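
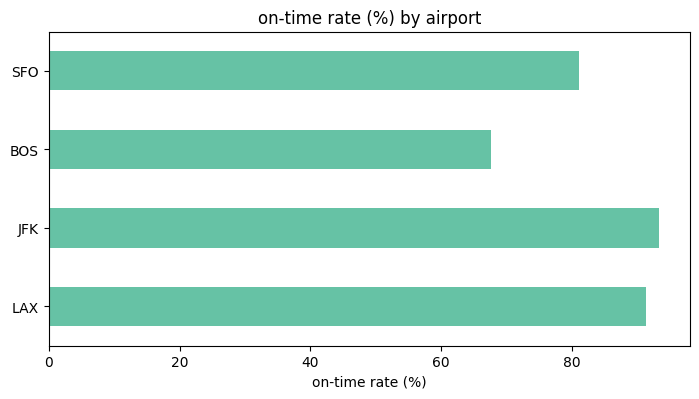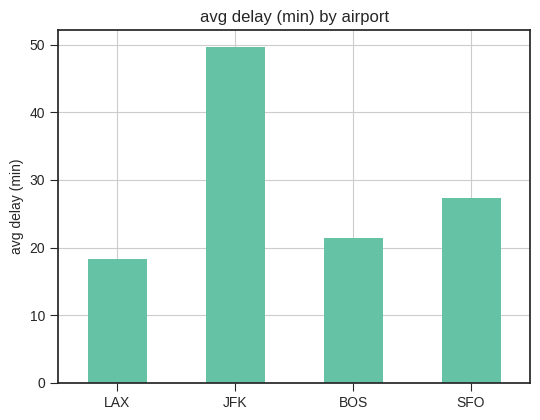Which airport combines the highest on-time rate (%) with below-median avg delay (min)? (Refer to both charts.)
LAX

Chart 2 median avg delay (min) ≈ 25; below-median airports: LAX, BOS. Among those, LAX has the highest on-time rate (%) (≈ 90).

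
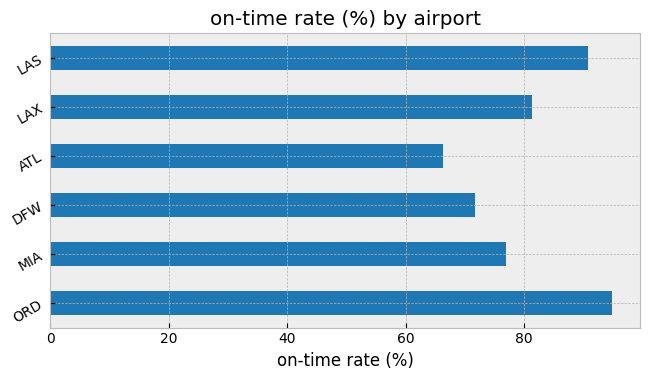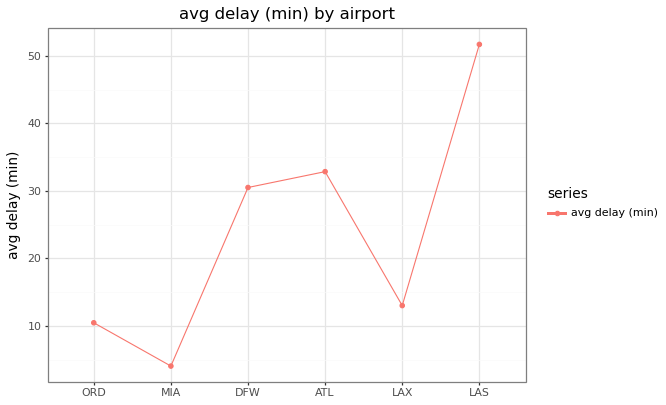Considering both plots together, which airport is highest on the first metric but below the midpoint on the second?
ORD

Chart 2 median avg delay (min) ≈ 20; below-median airports: ORD, MIA, LAX. Among those, ORD has the highest on-time rate (%) (≈ 90).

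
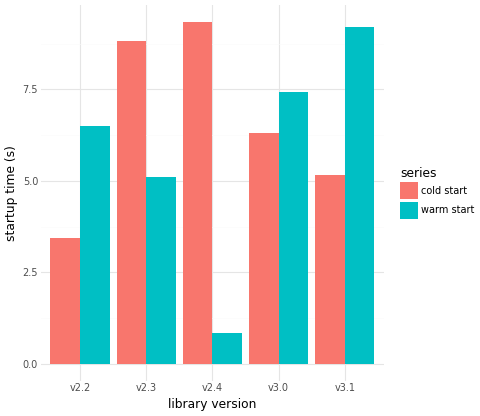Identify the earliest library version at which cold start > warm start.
v2.2: cold start ≈ 3 vs warm start ≈ 6 (not yet); v2.3: cold start ≈ 9 vs warm start ≈ 5 (first crossover).

v2.3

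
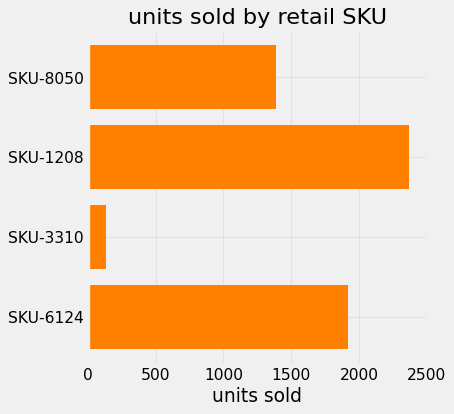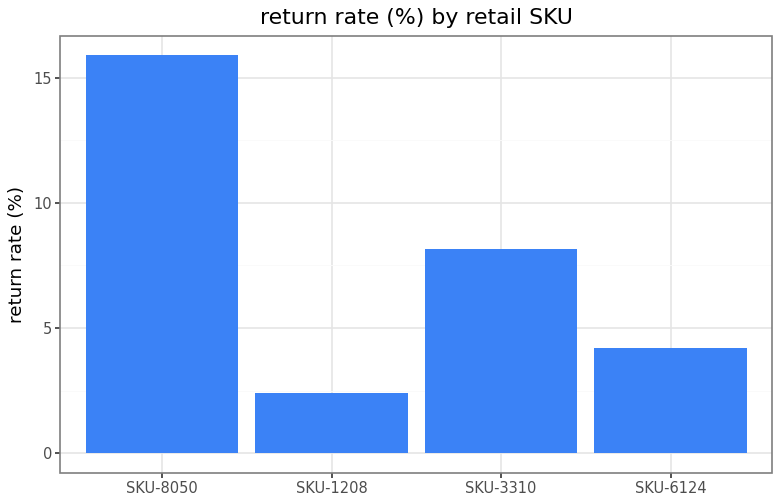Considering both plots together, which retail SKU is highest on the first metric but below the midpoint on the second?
Chart 2 median return rate (%) ≈ 6; below-median retail SKUs: SKU-1208, SKU-6124. Among those, SKU-1208 has the highest units sold (≈ 2500).

SKU-1208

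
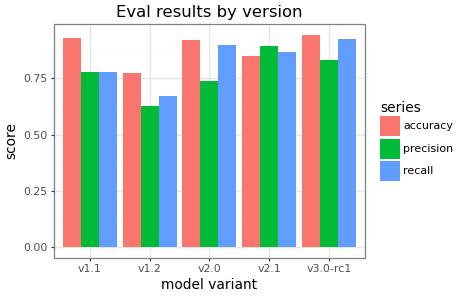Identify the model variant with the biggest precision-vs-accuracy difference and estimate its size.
v2.0, ≈ 0.2

v2.0: precision ≈ 0.7, accuracy ≈ 0.9 → gap ≈ 0.2. Next-largest (v1.1) is only ≈ 0.1.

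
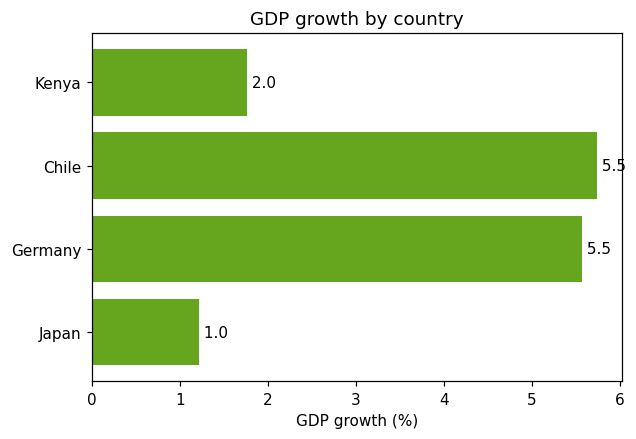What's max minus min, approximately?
≈ 4.5

Max Chile ≈ 5.5, min Japan ≈ 1.0; range ≈ 4.5.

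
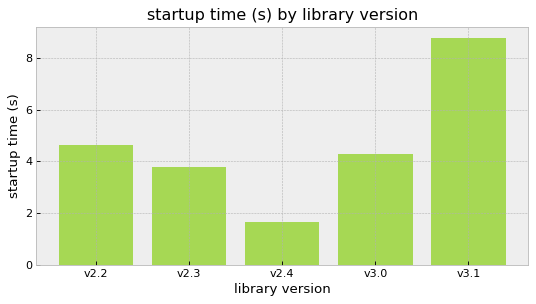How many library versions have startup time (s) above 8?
1

Above 8: v3.1.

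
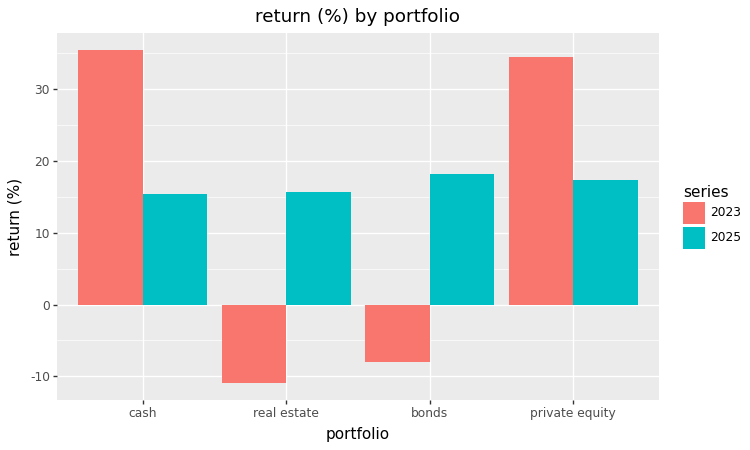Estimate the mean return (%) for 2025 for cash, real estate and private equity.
≈ 15

(15 + 15 + 15) / 3 ≈ 15.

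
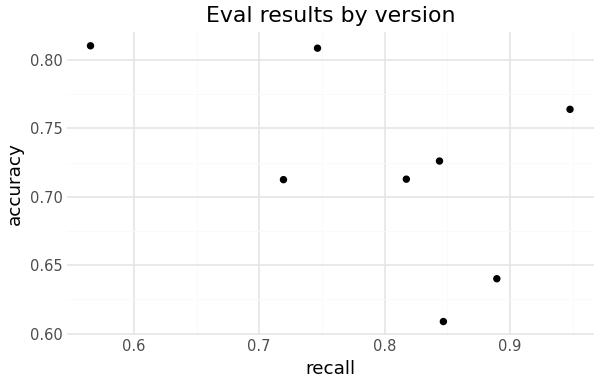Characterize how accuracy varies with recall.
negative, moderate

Points are negatively correlated; moderate (|r| ≈ 0.5).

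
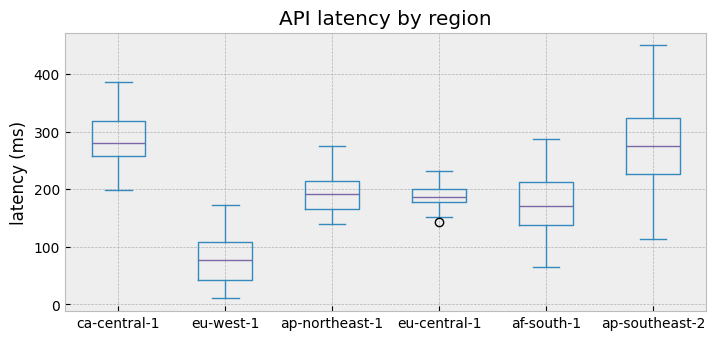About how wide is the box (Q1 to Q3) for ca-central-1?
≈ 60

Q3 ≈ 320, Q1 ≈ 260; IQR ≈ 60.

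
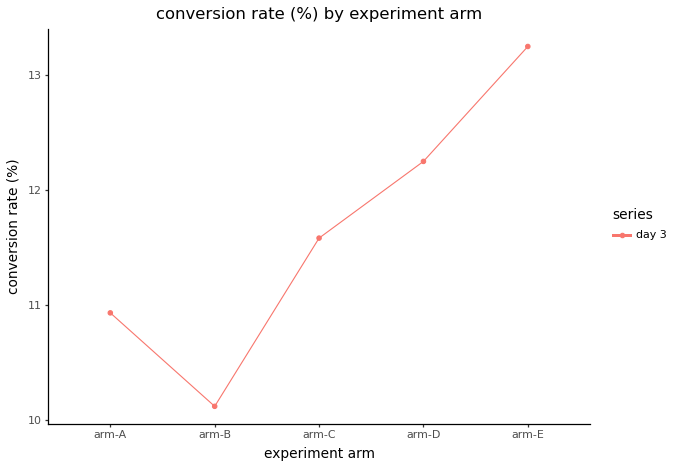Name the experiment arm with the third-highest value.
Top 4: arm-E ≈ 13.5, arm-D ≈ 12.5, arm-C ≈ 11.5, arm-A ≈ 11.0.

arm-C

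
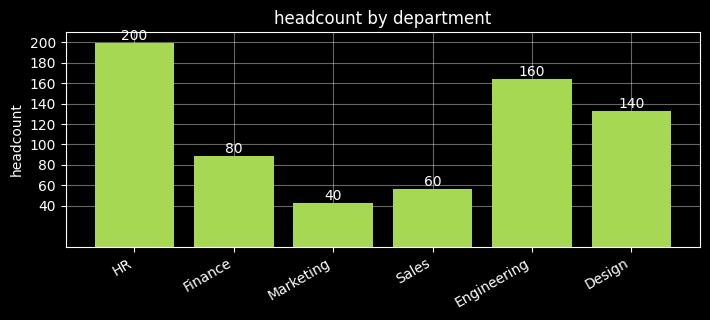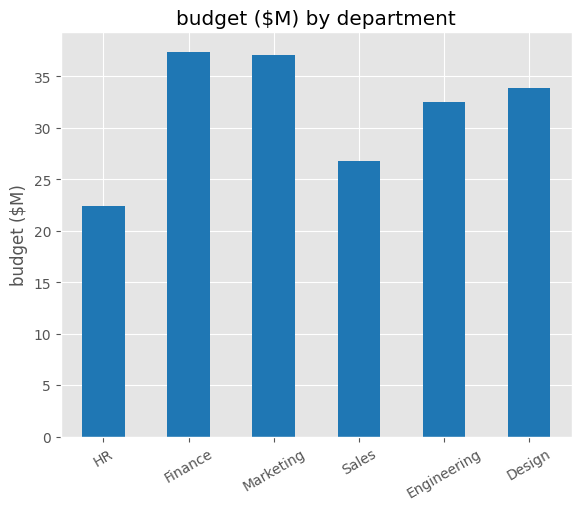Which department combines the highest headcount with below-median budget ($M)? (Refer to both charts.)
Chart 2 median budget ($M) ≈ 35; below-median departments: HR, Sales, Engineering. Among those, HR has the highest headcount (≈ 200).

HR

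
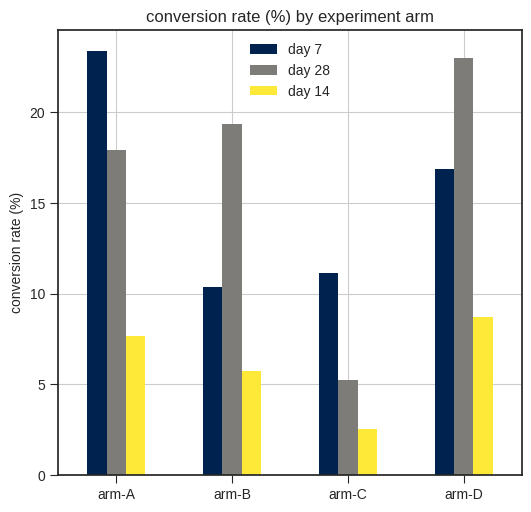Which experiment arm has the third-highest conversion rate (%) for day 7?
Top 4 for day 7: arm-A ≈ 24, arm-D ≈ 16, arm-C ≈ 12, arm-B ≈ 10.

arm-C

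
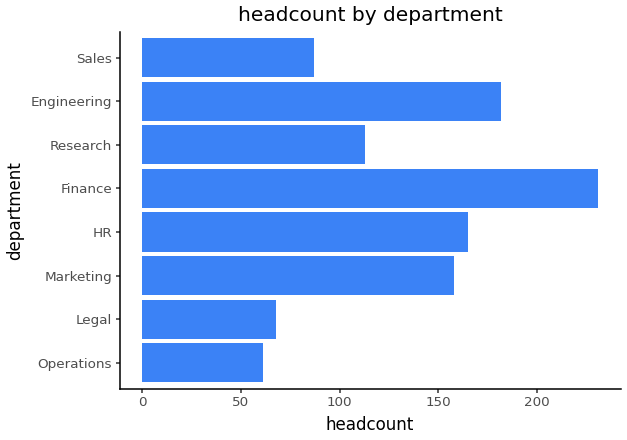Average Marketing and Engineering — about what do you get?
≈ 170

(160 + 180) / 2 ≈ 170.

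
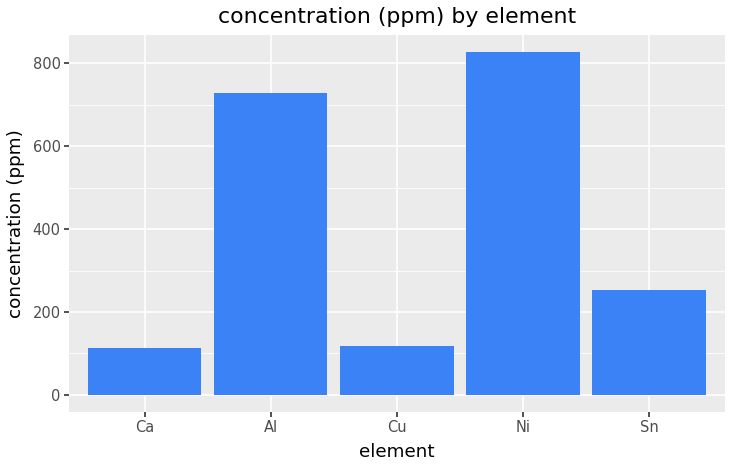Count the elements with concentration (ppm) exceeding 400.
Above 400: Al, Ni.

2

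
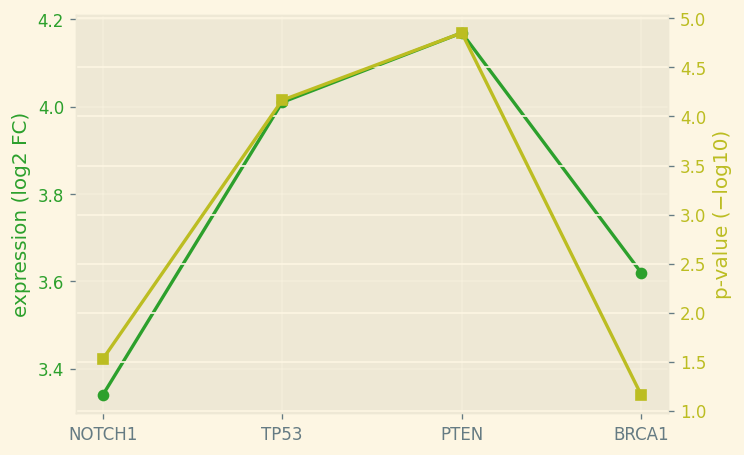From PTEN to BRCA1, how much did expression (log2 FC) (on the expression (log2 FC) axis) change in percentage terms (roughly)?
≈ -14.3%

PTEN ≈ 4.2, BRCA1 ≈ 3.6; (3.6 − 4.2) / 4.2 ≈ -14.3%.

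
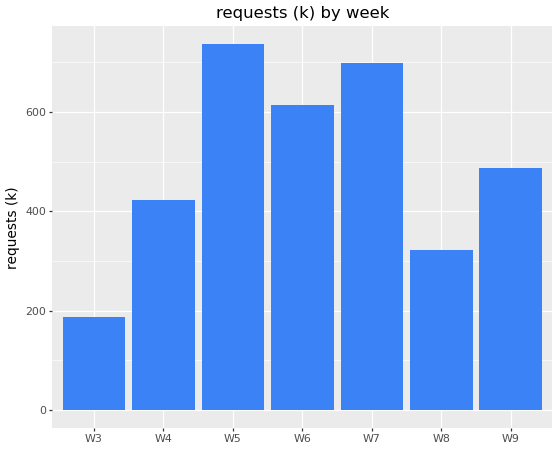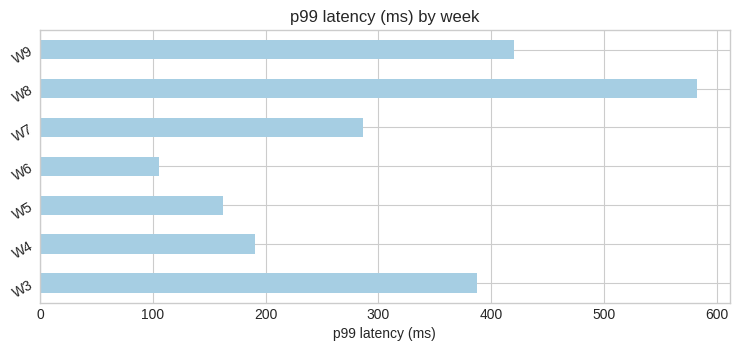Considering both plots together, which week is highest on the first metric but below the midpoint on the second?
Chart 2 median p99 latency (ms) ≈ 300; below-median weeks: W4, W5, W6. Among those, W5 has the highest requests (k) (≈ 700).

W5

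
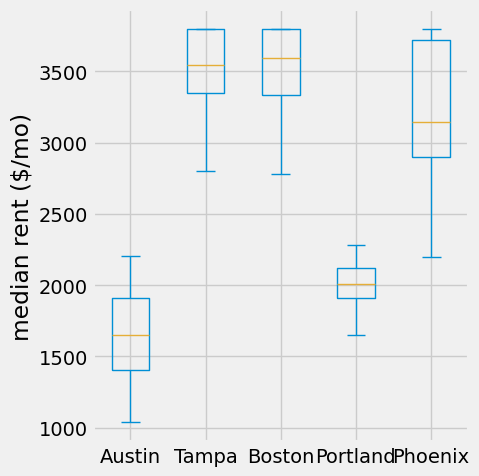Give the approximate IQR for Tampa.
≈ 400

Q3 ≈ 3800, Q1 ≈ 3400; IQR ≈ 400.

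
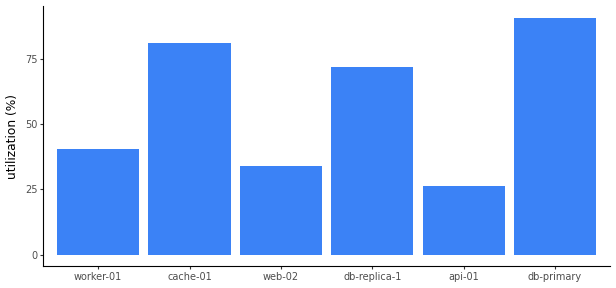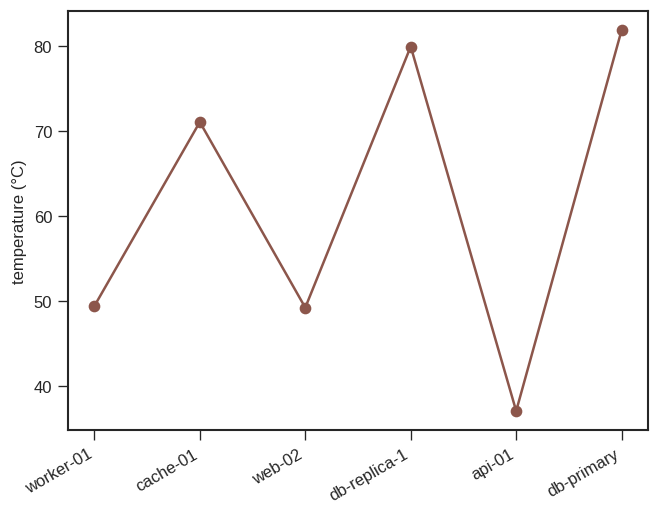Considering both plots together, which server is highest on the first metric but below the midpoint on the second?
worker-01

Chart 2 median temperature (°C) ≈ 60; below-median servers: worker-01, web-02, api-01. Among those, worker-01 has the highest utilization (%) (≈ 40).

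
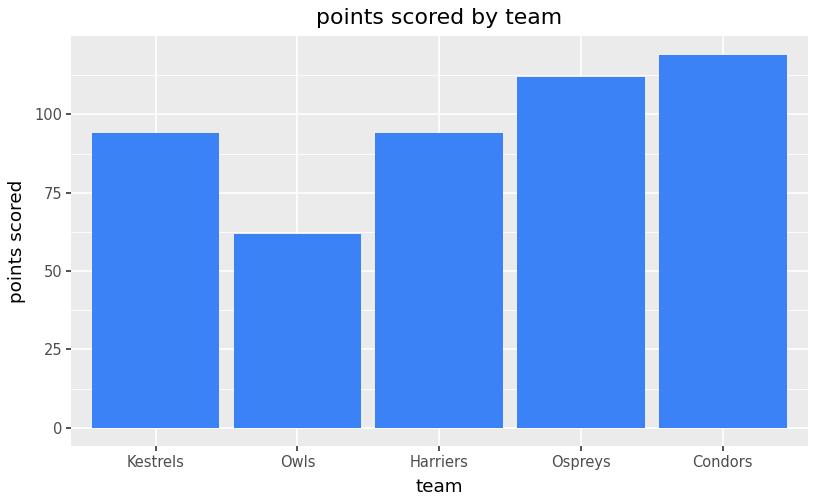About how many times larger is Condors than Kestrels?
≈ 1.33×

Condors ≈ 120, Kestrels ≈ 90; 120/90 ≈ 1.33.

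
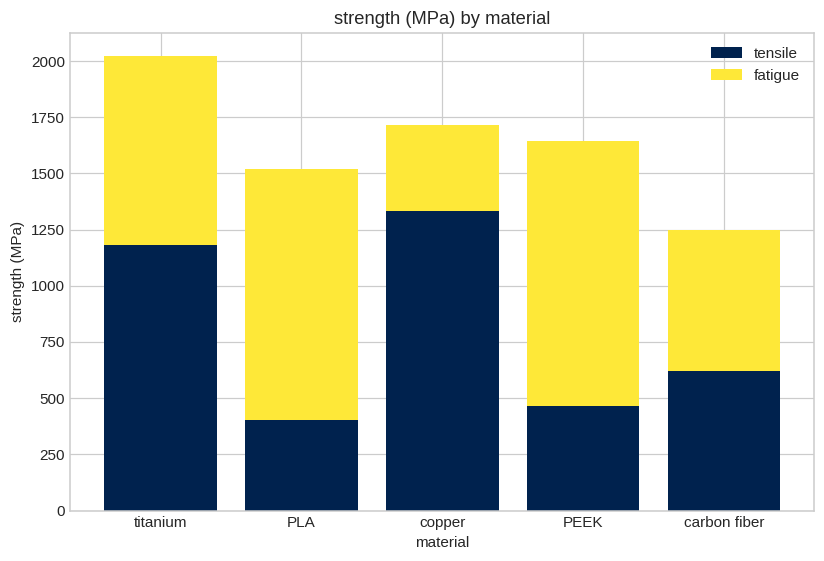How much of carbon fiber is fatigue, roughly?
fatigue top ≈ 1200, bottom ≈ 600; segment ≈ 600.

≈ 600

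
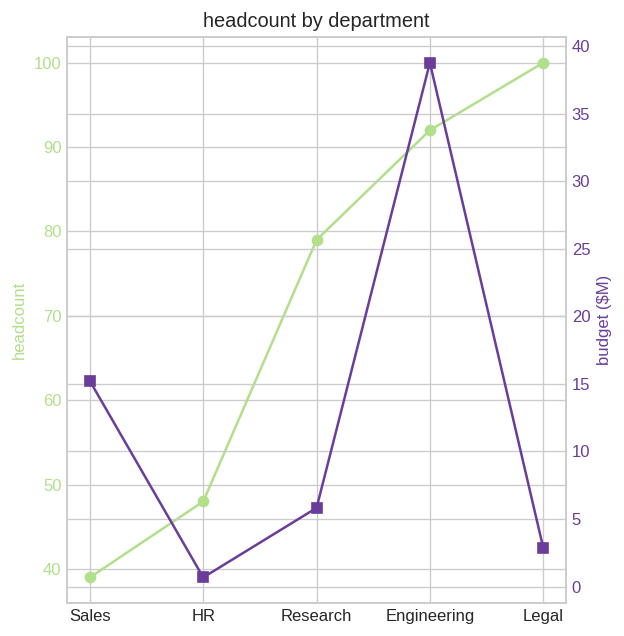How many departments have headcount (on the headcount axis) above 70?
3

Above 70: Research, Engineering, Legal.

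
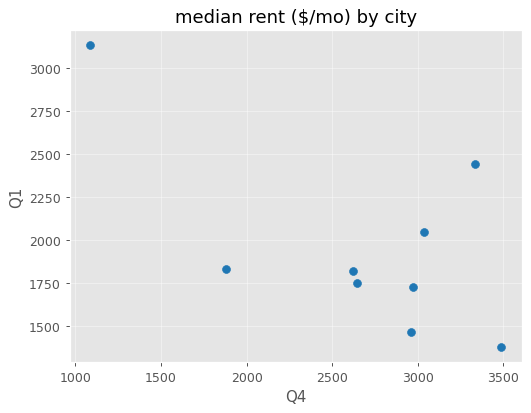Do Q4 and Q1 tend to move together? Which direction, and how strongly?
negative, moderate

Points are negatively correlated; moderate (|r| ≈ 0.6).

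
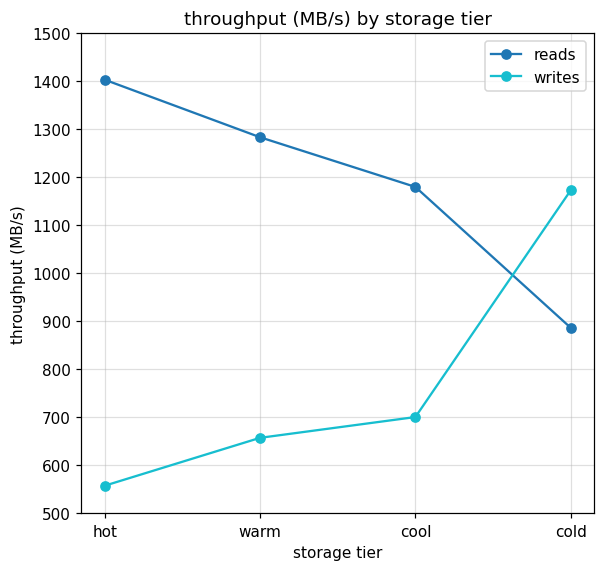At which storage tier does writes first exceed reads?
cool: writes ≈ 700 vs reads ≈ 1200 (not yet); cold: writes ≈ 1200 vs reads ≈ 900 (first crossover).

cold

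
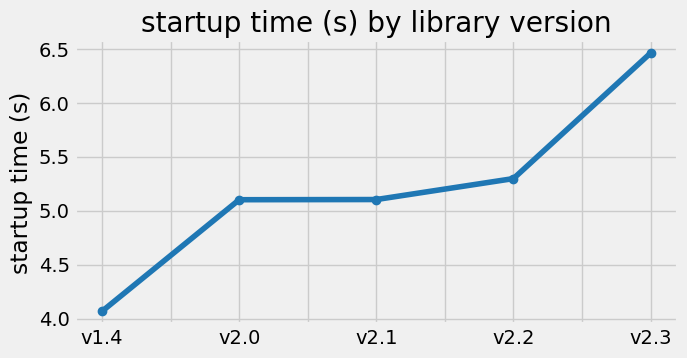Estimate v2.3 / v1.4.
≈ 1.6×

v2.3 ≈ 6.4, v1.4 ≈ 4.0; 6.4/4.0 ≈ 1.6.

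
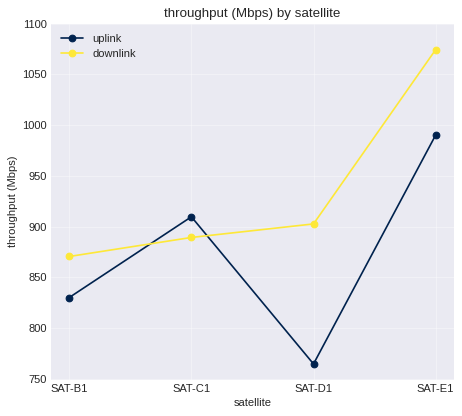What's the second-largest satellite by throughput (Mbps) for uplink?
Top 3 for uplink: SAT-E1 ≈ 1000, SAT-C1 ≈ 900, SAT-B1 ≈ 850.

SAT-C1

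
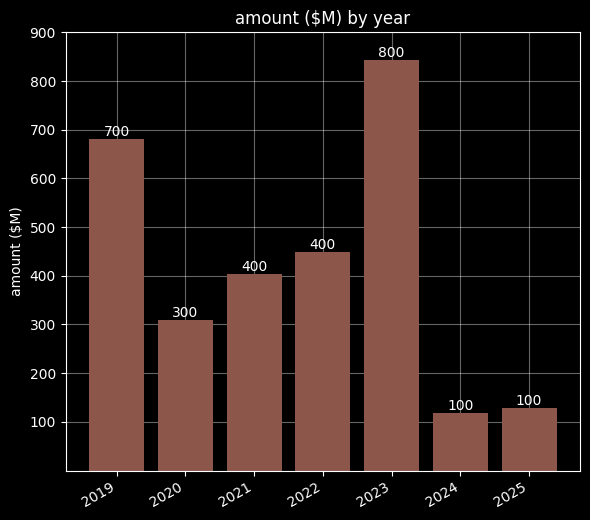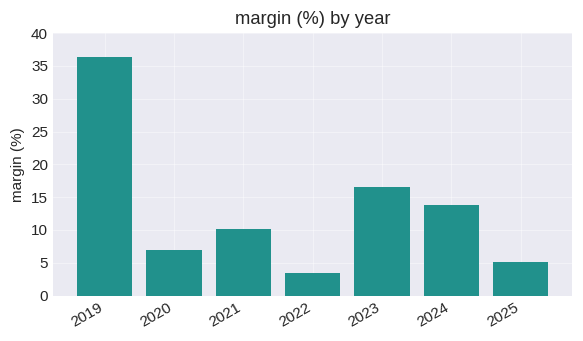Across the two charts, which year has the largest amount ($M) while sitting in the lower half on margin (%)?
2022

Chart 2 median margin (%) ≈ 10; below-median years: 2020, 2022, 2025. Among those, 2022 has the highest amount ($M) (≈ 400).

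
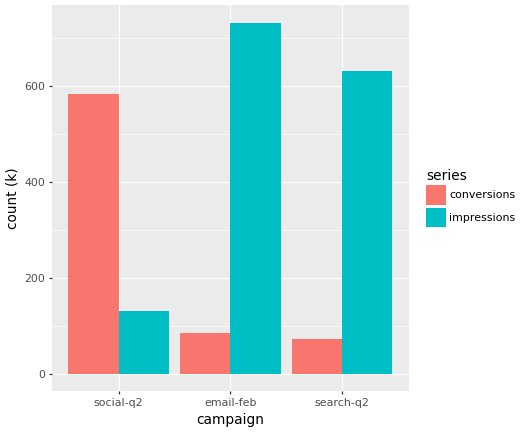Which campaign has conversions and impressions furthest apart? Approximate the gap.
email-feb: conversions ≈ 100, impressions ≈ 700 → gap ≈ 600. Next-largest (search-q2) is only ≈ 500.

email-feb, ≈ 600 k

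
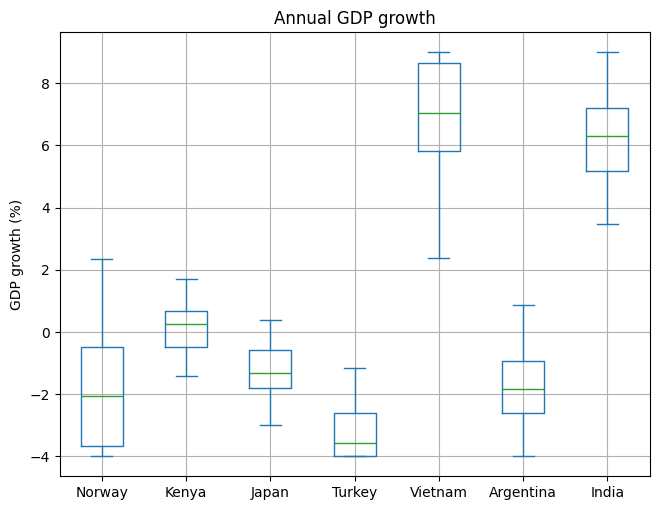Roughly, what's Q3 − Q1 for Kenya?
Q3 ≈ 1, Q1 ≈ 0; IQR ≈ 1.

≈ 1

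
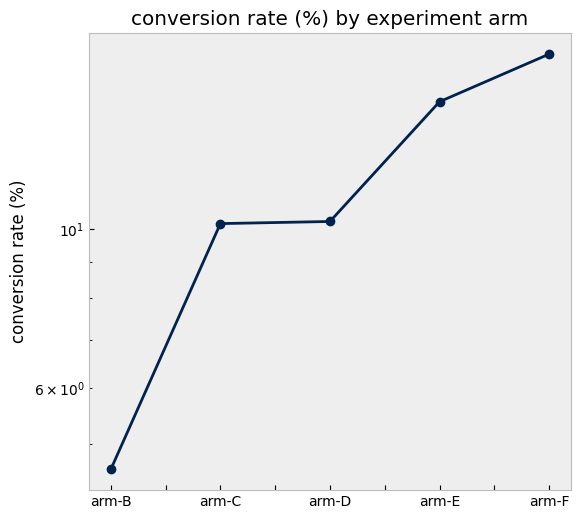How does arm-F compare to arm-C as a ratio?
≈ 1.8×

arm-F ≈ 18, arm-C ≈ 10; 18/10 ≈ 1.8.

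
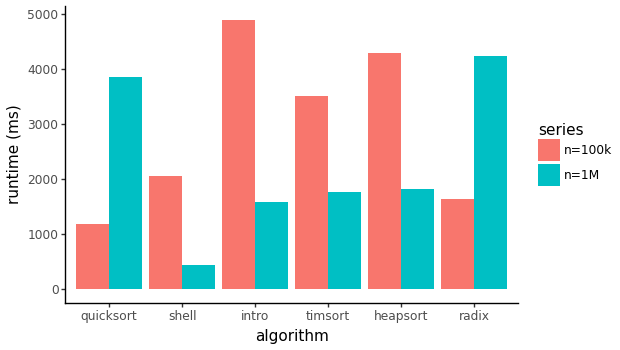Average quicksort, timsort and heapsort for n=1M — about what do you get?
≈ 2667

(4000 + 2000 + 2000) / 3 ≈ 2667.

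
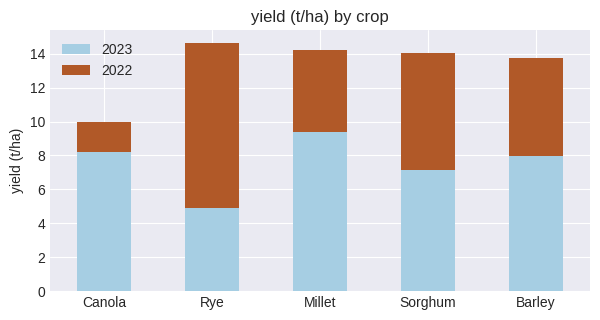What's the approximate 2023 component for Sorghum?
2023 top ≈ 8, bottom ≈ 0; segment ≈ 8.

≈ 8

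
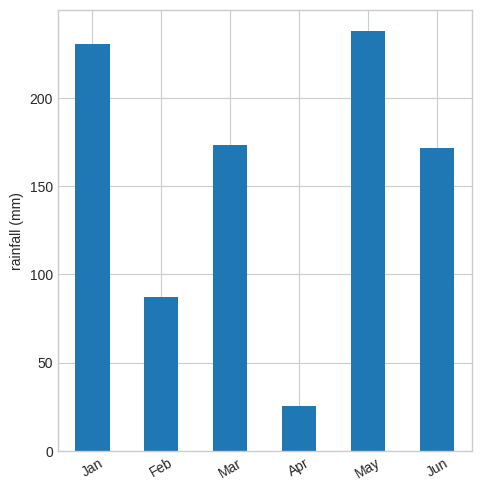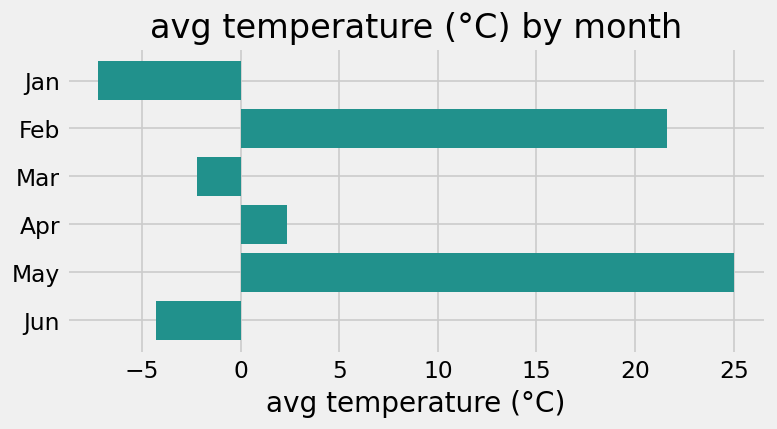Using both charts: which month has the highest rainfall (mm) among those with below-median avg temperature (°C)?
Chart 2 median avg temperature (°C) ≈ 0; below-median months: Jan, Mar, Jun. Among those, Jan has the highest rainfall (mm) (≈ 225).

Jan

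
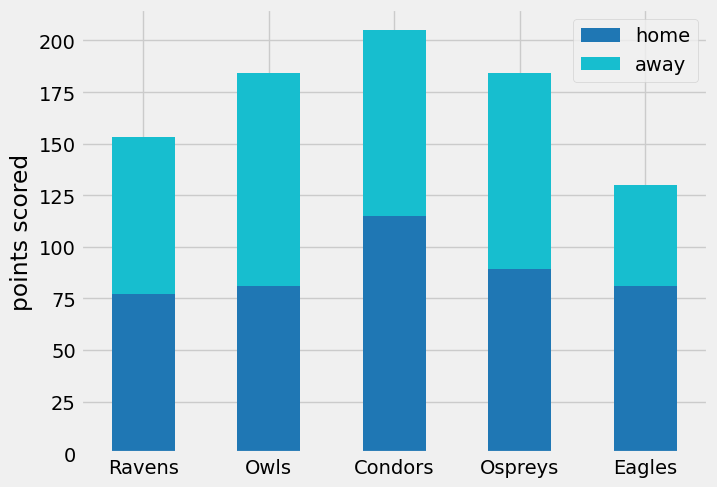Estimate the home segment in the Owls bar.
≈ 80

home top ≈ 80, bottom ≈ 0; segment ≈ 80.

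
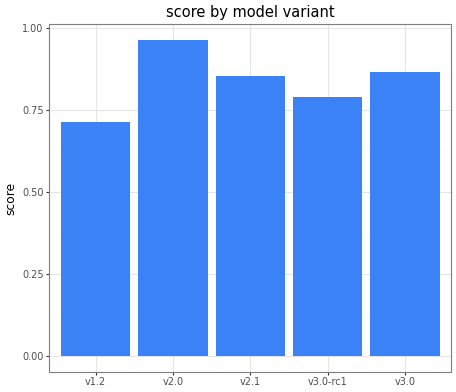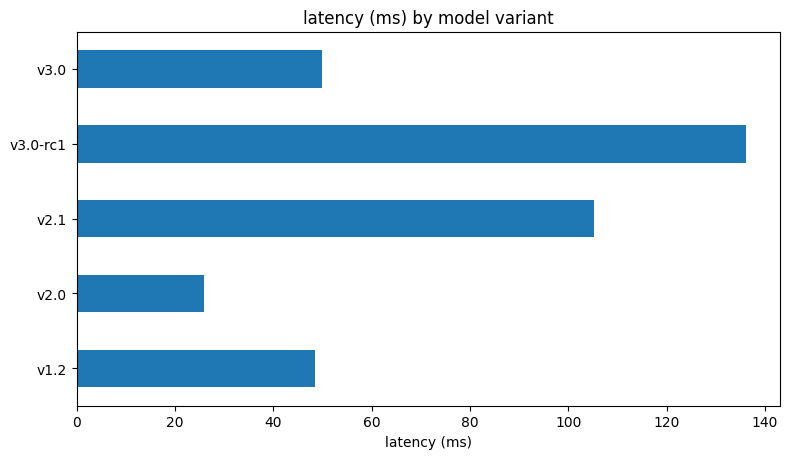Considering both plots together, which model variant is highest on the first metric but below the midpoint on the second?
v2.0

Chart 2 median latency (ms) ≈ 40; below-median model variants: v1.2, v2.0. Among those, v2.0 has the highest score (≈ 1).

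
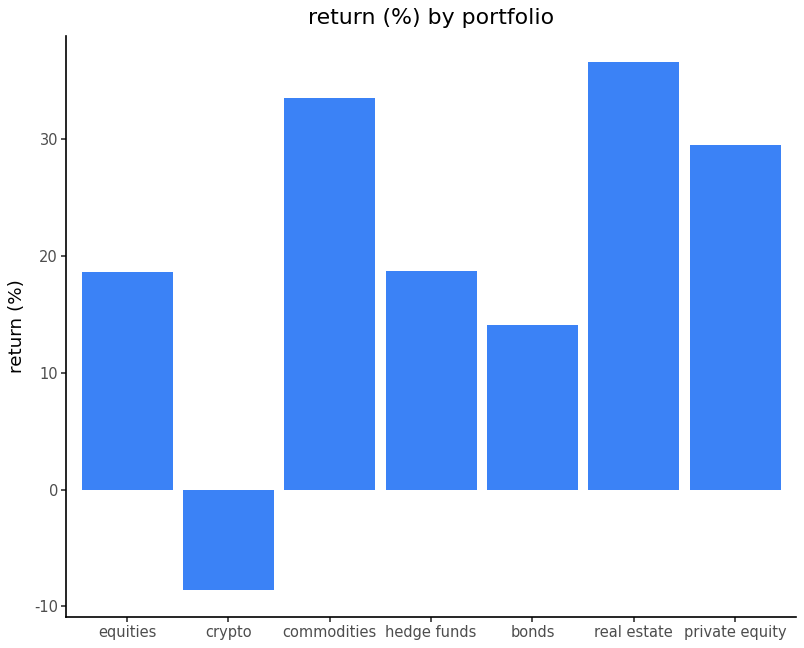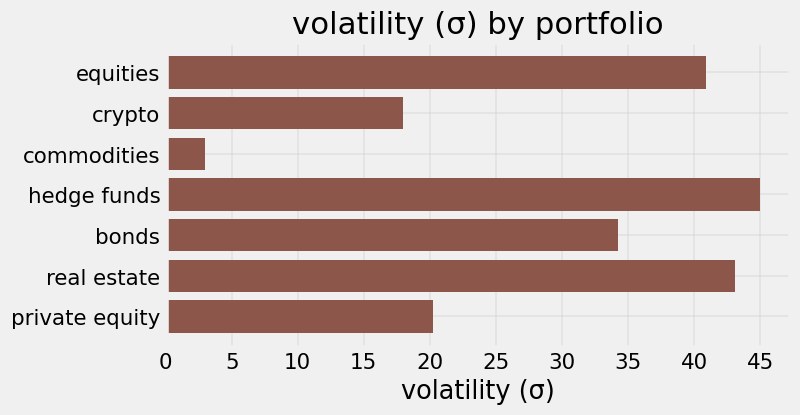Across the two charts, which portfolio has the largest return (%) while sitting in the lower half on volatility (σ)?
commodities

Chart 2 median volatility (σ) ≈ 35; below-median portfolios: crypto, commodities, private equity. Among those, commodities has the highest return (%) (≈ 35).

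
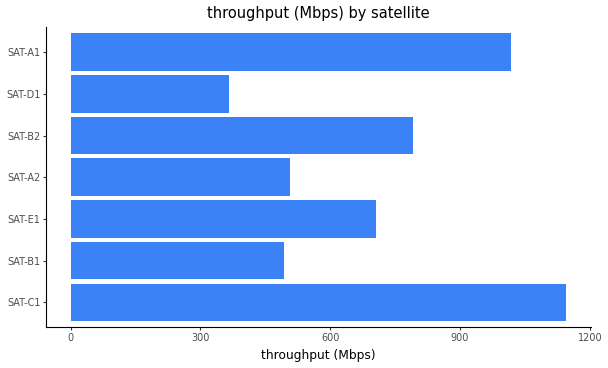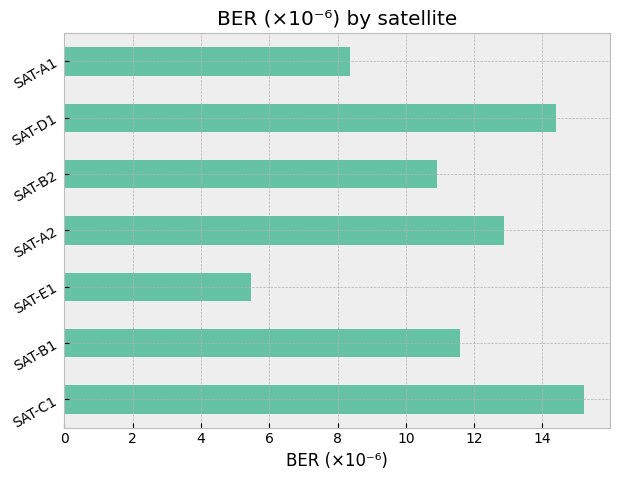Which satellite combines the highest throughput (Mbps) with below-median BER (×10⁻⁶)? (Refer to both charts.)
SAT-A1

Chart 2 median BER (×10⁻⁶) ≈ 12; below-median satellites: SAT-E1, SAT-B2, SAT-A1. Among those, SAT-A1 has the highest throughput (Mbps) (≈ 1000).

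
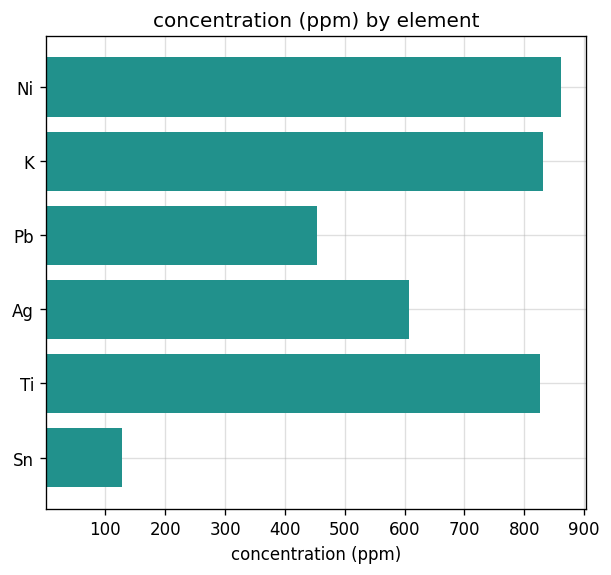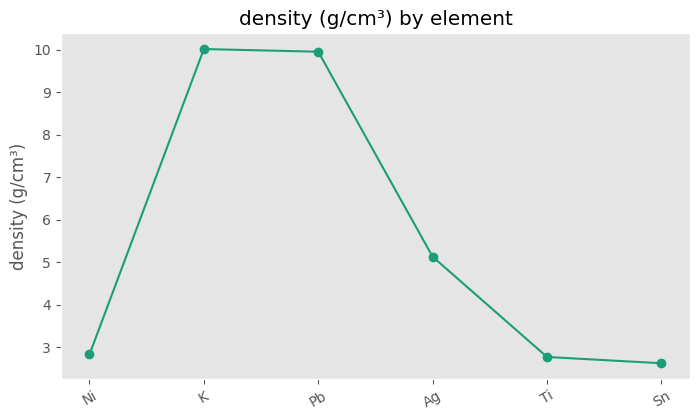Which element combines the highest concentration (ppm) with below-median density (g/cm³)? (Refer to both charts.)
Ni

Chart 2 median density (g/cm³) ≈ 4; below-median elements: Ni, Ti, Sn. Among those, Ni has the highest concentration (ppm) (≈ 900).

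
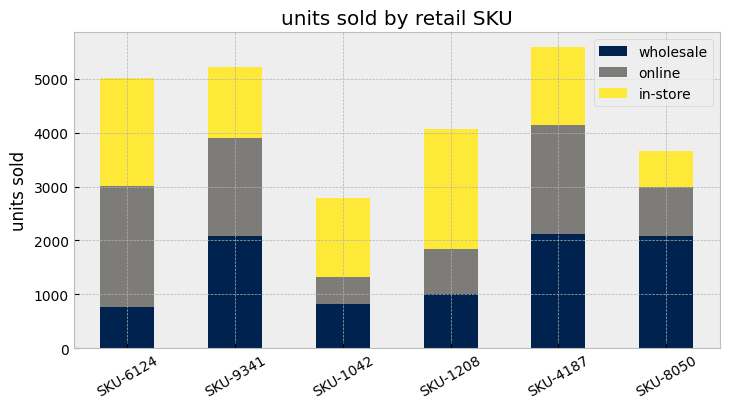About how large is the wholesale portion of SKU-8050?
wholesale top ≈ 2000, bottom ≈ 0; segment ≈ 2000.

≈ 2000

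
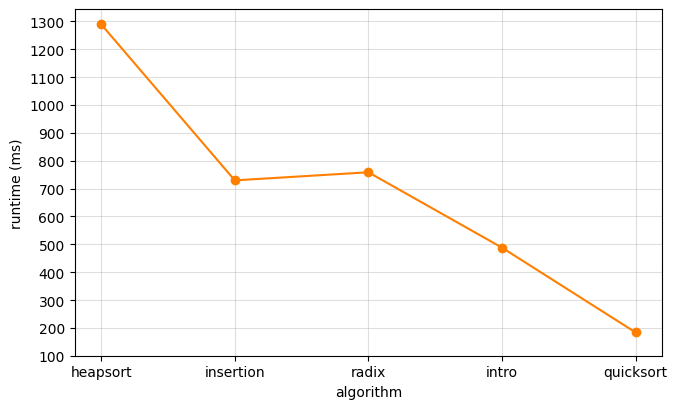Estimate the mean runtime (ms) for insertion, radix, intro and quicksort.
≈ 550

(700 + 800 + 500 + 200) / 4 ≈ 550.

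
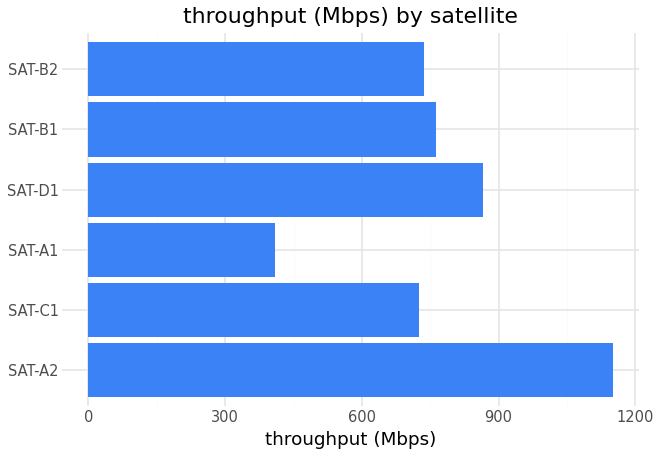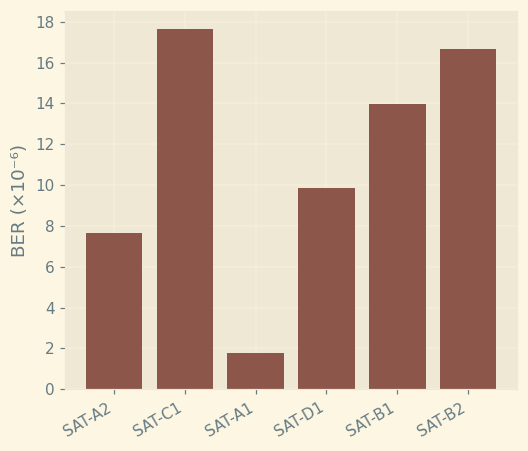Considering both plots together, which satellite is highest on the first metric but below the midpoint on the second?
SAT-A2

Chart 2 median BER (×10⁻⁶) ≈ 12; below-median satellites: SAT-A2, SAT-A1, SAT-D1. Among those, SAT-A2 has the highest throughput (Mbps) (≈ 1200).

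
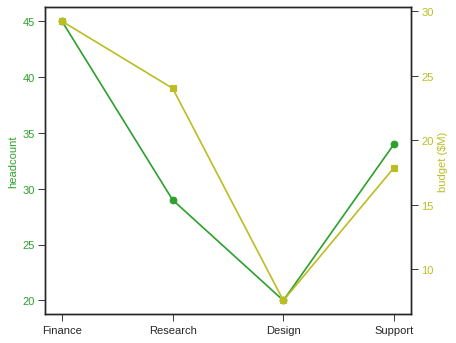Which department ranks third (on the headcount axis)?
Top 4 (on the headcount axis): Finance ≈ 45, Support ≈ 35, Research ≈ 30, Design ≈ 20.

Research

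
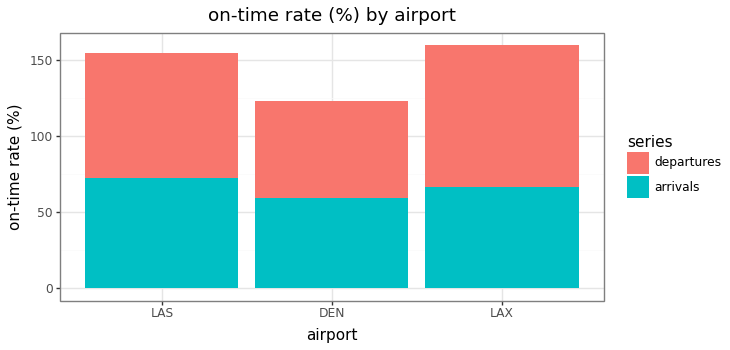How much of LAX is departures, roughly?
≈ 100

departures top ≈ 160, bottom ≈ 60; segment ≈ 100.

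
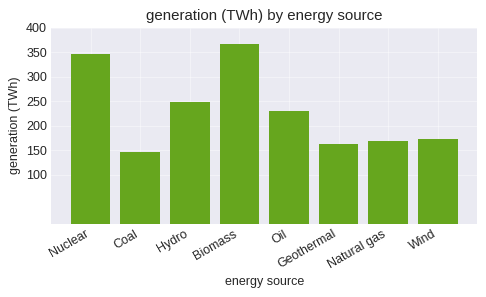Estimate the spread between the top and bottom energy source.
Max Biomass ≈ 350, min Coal ≈ 150; range ≈ 200.

≈ 200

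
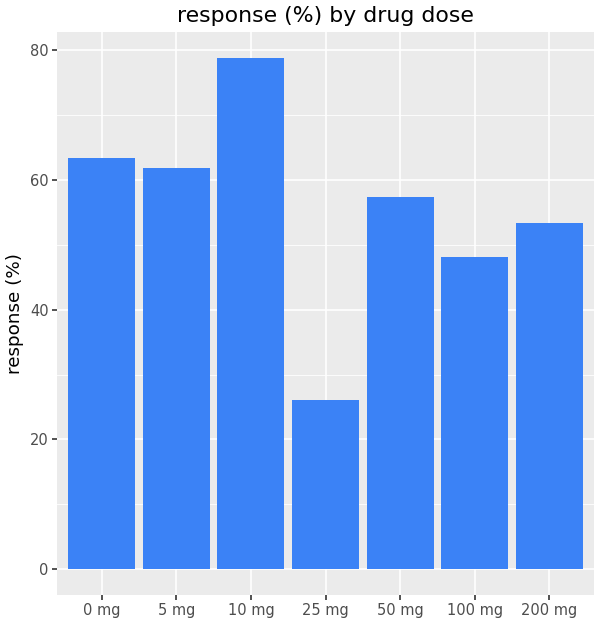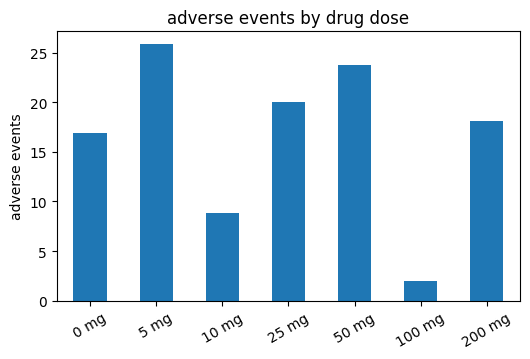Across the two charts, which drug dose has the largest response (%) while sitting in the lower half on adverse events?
Chart 2 median adverse events ≈ 20; below-median drug doses: 0 mg, 10 mg, 100 mg. Among those, 10 mg has the highest response (%) (≈ 80).

10 mg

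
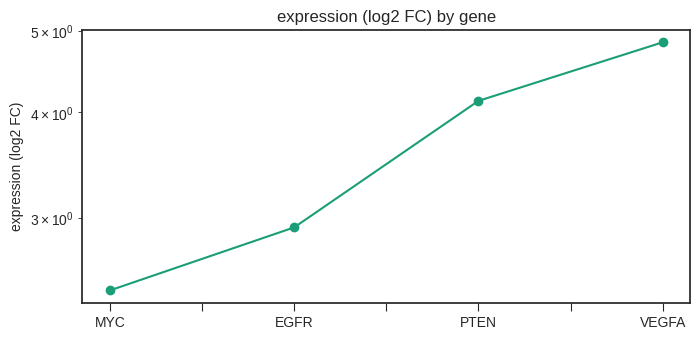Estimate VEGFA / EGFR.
≈ 1.6×

VEGFA ≈ 4.8, EGFR ≈ 3.0; 4.8/3.0 ≈ 1.6.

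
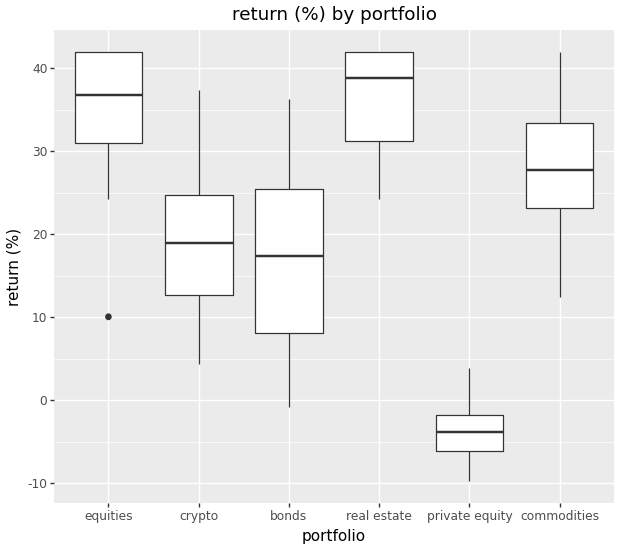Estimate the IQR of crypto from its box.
Q3 ≈ 25, Q1 ≈ 15; IQR ≈ 10.

≈ 10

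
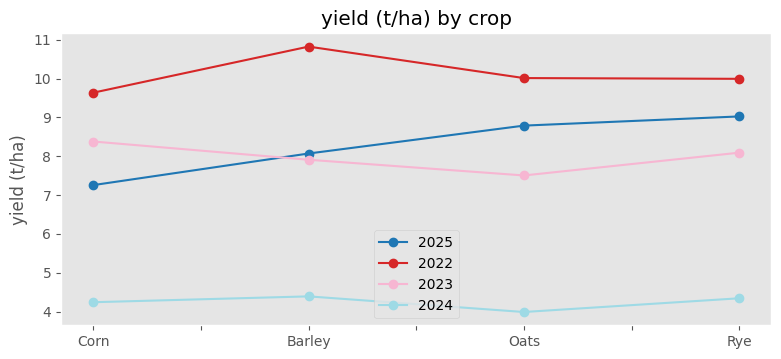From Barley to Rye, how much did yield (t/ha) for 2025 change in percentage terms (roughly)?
≈ +12.5%

Barley ≈ 8, Rye ≈ 9; (9 − 8) / 8 ≈ +12.5%.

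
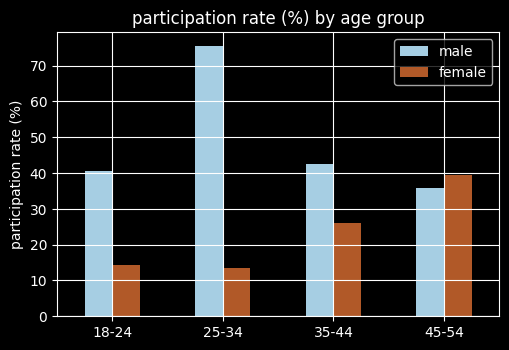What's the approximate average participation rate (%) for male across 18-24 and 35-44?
≈ 40

(40 + 40) / 2 ≈ 40.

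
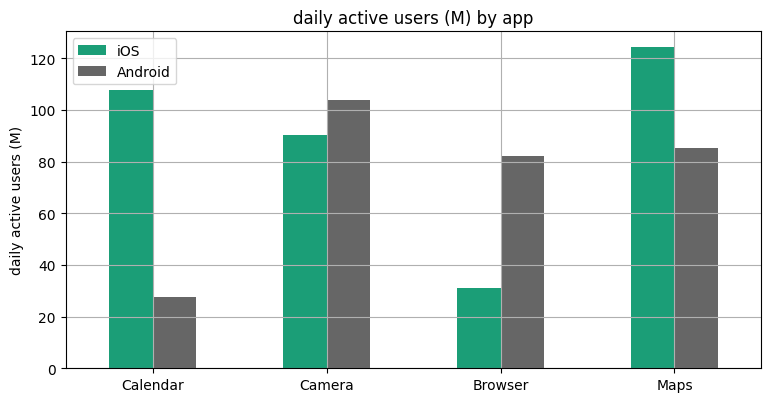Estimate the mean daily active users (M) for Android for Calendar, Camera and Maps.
≈ 67

(20 + 100 + 80) / 3 ≈ 67.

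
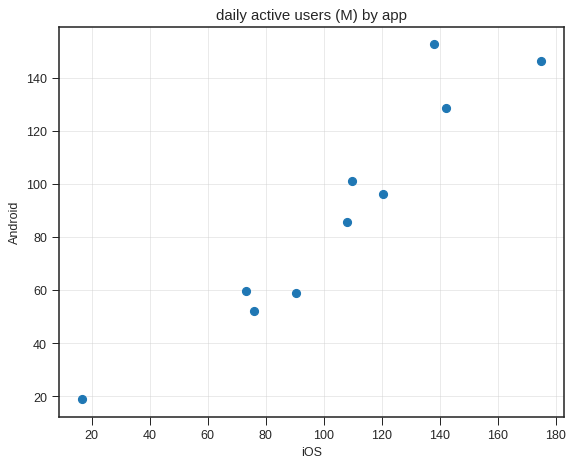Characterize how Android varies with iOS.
positive, strong

Points are positively correlated; strong (|r| ≈ 0.9).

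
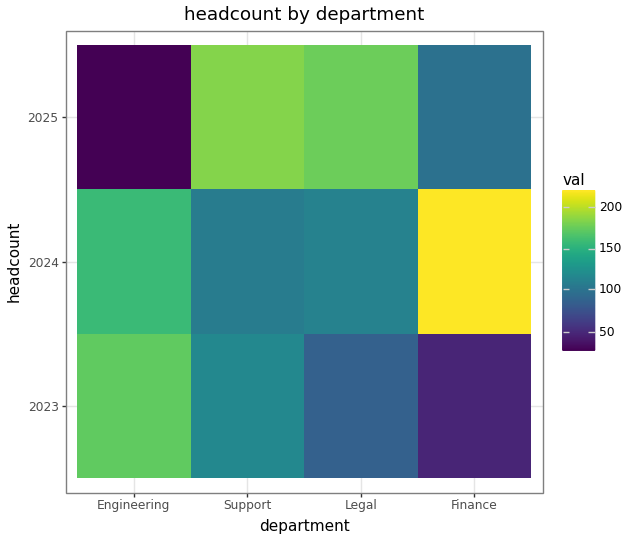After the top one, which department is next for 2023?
Top 3 for 2023: Engineering ≈ 180, Support ≈ 120, Legal ≈ 80.

Support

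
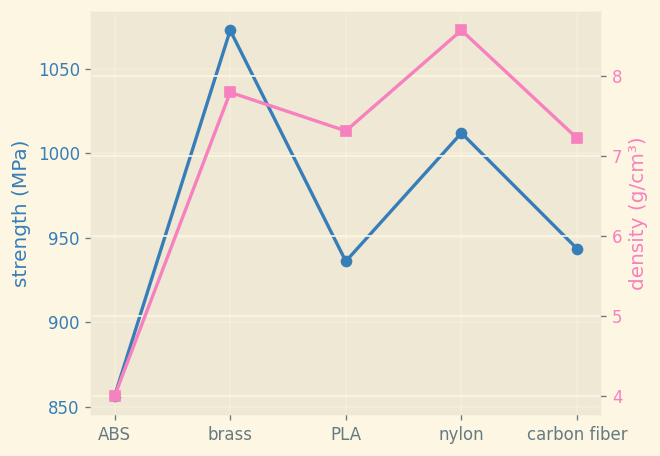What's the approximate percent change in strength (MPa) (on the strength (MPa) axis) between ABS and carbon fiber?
ABS ≈ 860, carbon fiber ≈ 940; (940 − 860) / 860 ≈ +9.3%.

≈ +9.3%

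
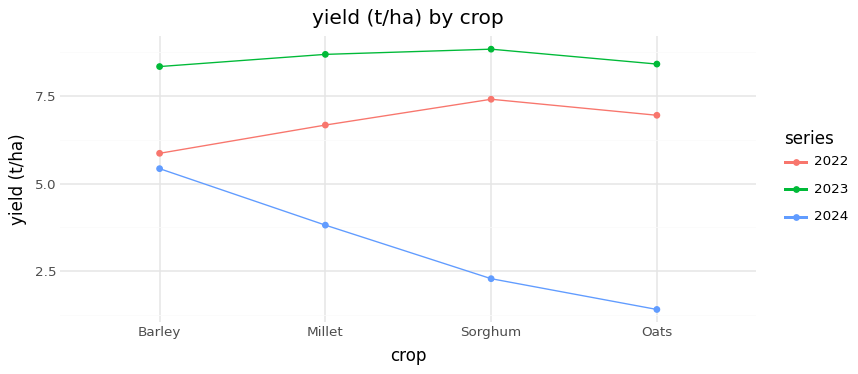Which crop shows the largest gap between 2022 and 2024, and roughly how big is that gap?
Oats, ≈ 6 t/ha

Oats: 2022 ≈ 7, 2024 ≈ 1 → gap ≈ 6. Next-largest (Sorghum) is only ≈ 5.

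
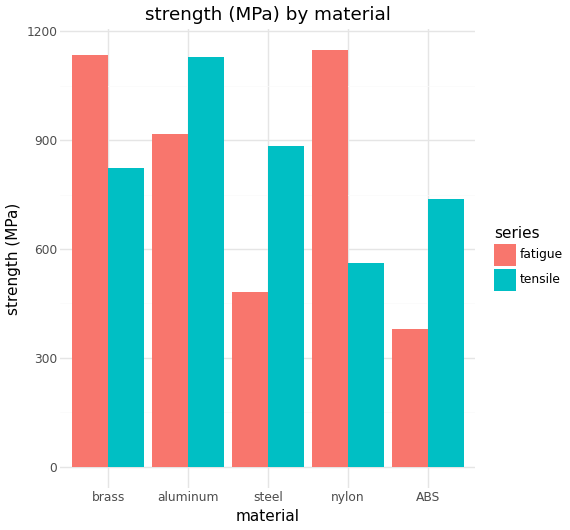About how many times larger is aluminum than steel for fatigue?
≈ 1.8×

aluminum ≈ 900, steel ≈ 500; 900/500 ≈ 1.8.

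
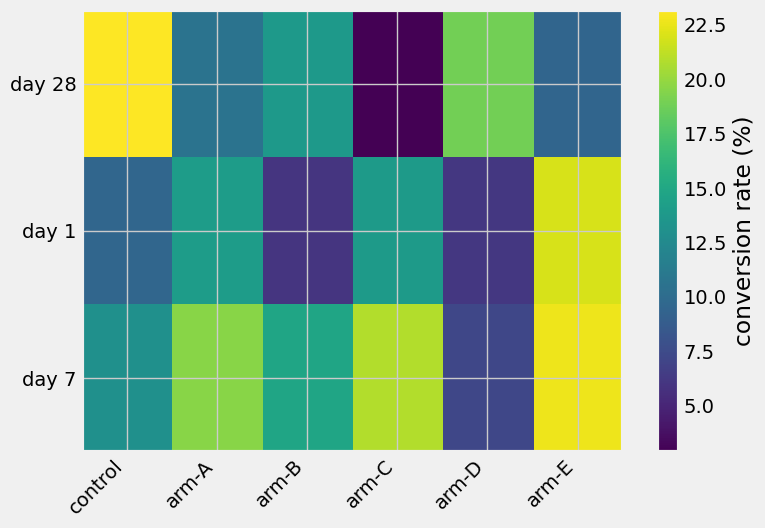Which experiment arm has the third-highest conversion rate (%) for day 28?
Top 4 for day 28: control ≈ 24, arm-D ≈ 18, arm-B ≈ 14, arm-A ≈ 10.

arm-B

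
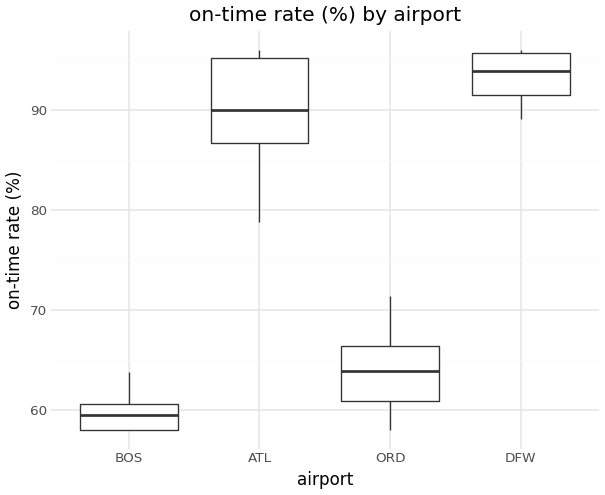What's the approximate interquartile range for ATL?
≈ 10

Q3 ≈ 95, Q1 ≈ 85; IQR ≈ 10.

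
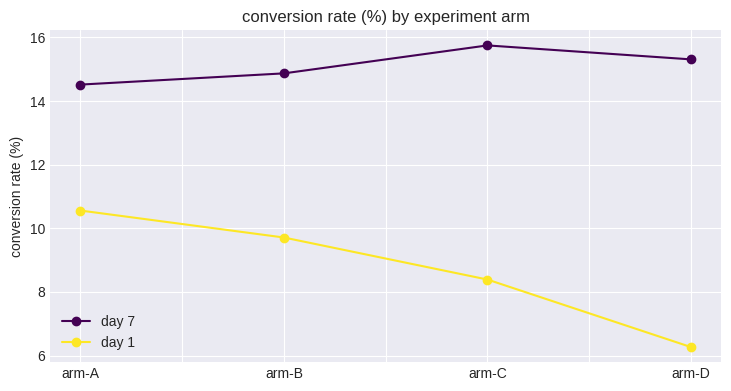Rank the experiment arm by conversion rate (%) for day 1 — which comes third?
arm-C

Top 4 for day 1: arm-A ≈ 11, arm-B ≈ 10, arm-C ≈ 8, arm-D ≈ 6.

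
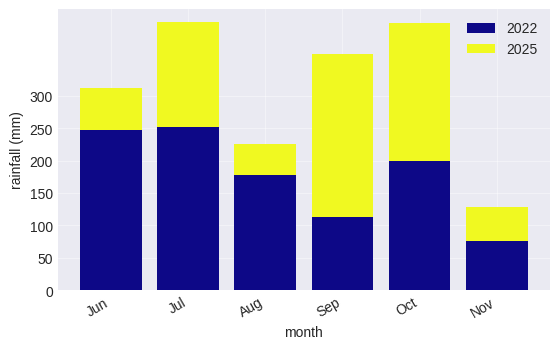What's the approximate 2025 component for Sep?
2025 top ≈ 350, bottom ≈ 100; segment ≈ 250.

≈ 250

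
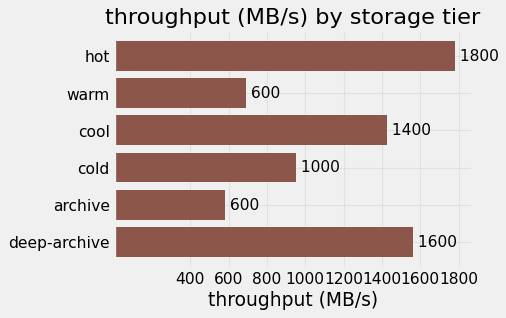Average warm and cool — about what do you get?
≈ 1000

(600 + 1400) / 2 ≈ 1000.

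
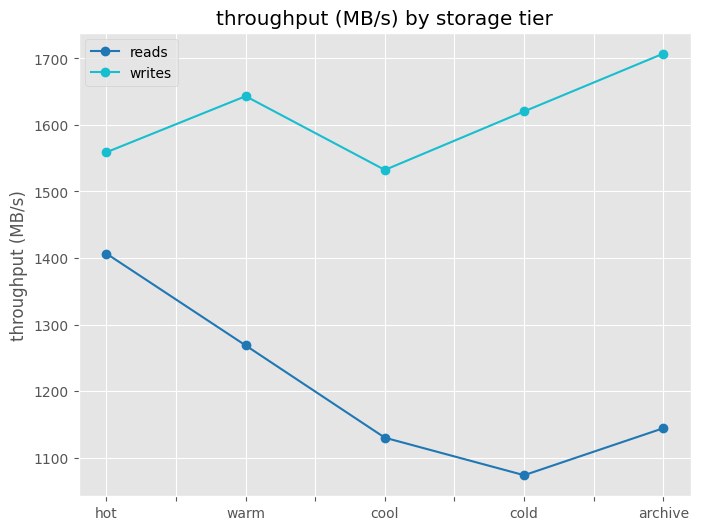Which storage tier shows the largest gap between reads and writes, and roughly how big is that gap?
archive: reads ≈ 1100, writes ≈ 1700 → gap ≈ 600. Next-largest (cold) is only ≈ 500.

archive, ≈ 600 MB/s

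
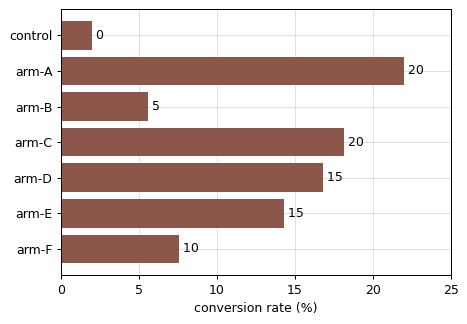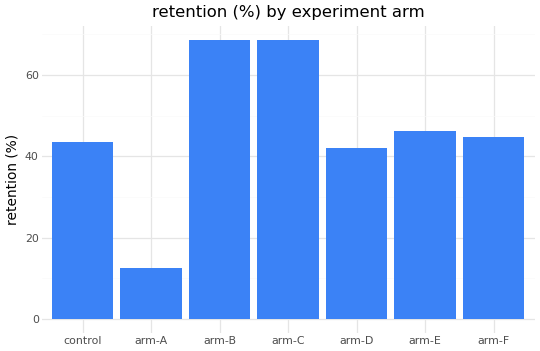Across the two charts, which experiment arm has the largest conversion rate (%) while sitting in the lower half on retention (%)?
Chart 2 median retention (%) ≈ 40; below-median experiment arms: control, arm-A, arm-D. Among those, arm-A has the highest conversion rate (%) (≈ 20).

arm-A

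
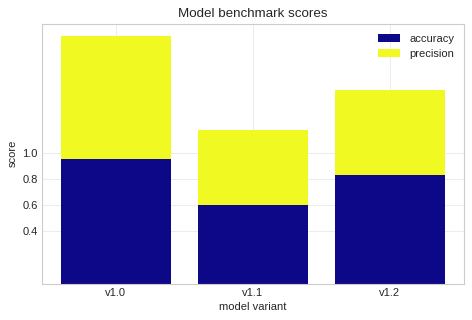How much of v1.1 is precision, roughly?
precision top ≈ 1.2, bottom ≈ 0.6; segment ≈ 0.6.

≈ 0.6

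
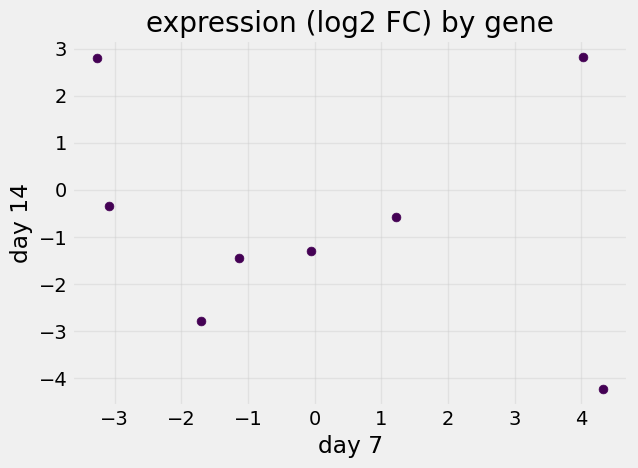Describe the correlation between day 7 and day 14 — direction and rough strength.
no clear correlation

Points are roughly uncorrelated; weak (|r| ≈ 0.2).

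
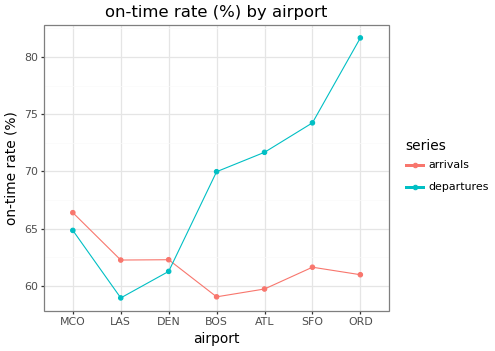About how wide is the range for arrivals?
Max MCO ≈ 66, min BOS ≈ 60; range ≈ 6.

≈ 6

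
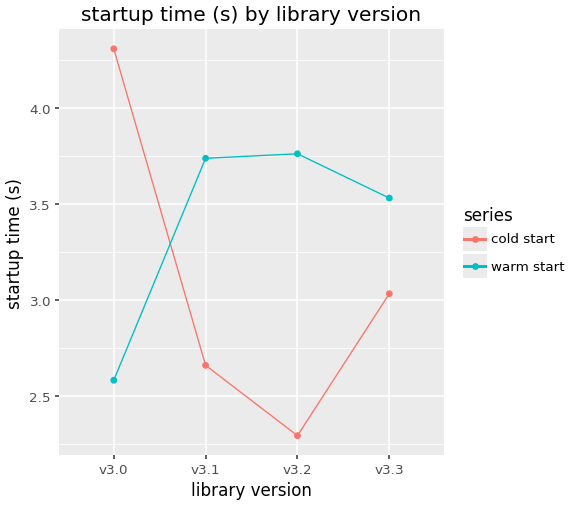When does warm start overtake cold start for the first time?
v3.0: warm start ≈ 2.6 vs cold start ≈ 4.4 (not yet); v3.1: warm start ≈ 3.8 vs cold start ≈ 2.6 (first crossover).

v3.1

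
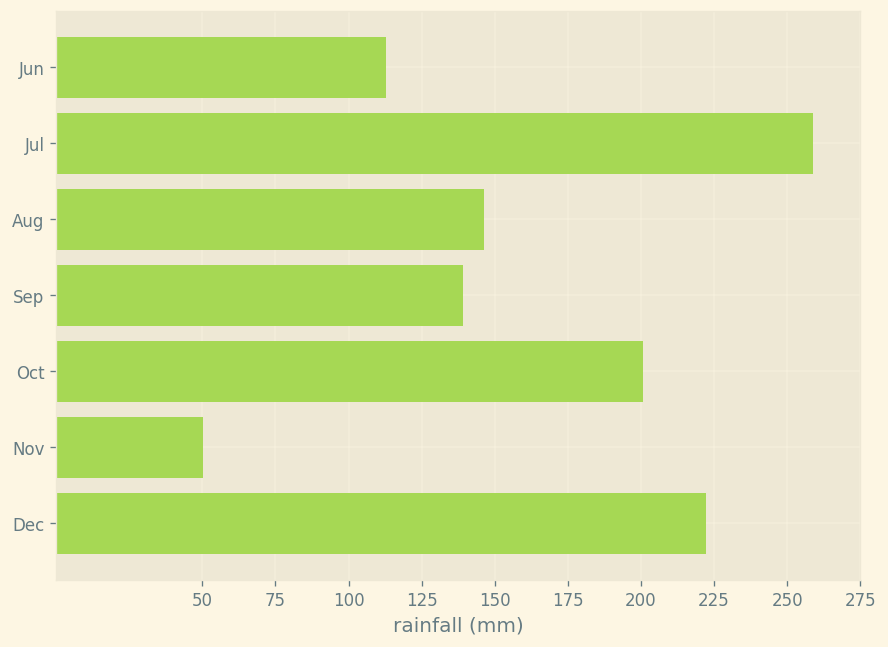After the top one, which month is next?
Dec

Top 3: Jul ≈ 250, Dec ≈ 225, Oct ≈ 200.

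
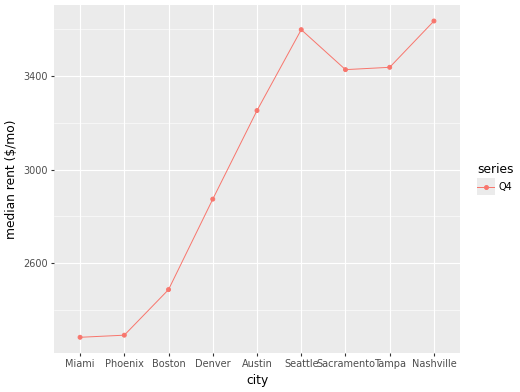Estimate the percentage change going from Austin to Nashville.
Austin ≈ 3200, Nashville ≈ 3600; (3600 − 3200) / 3200 ≈ +12.5%.

≈ +12.5%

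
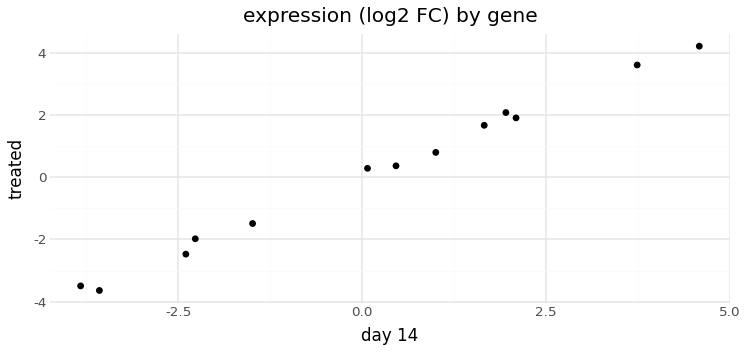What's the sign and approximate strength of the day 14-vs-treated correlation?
Points are positively correlated; strong (|r| ≈ 1.0).

positive, strong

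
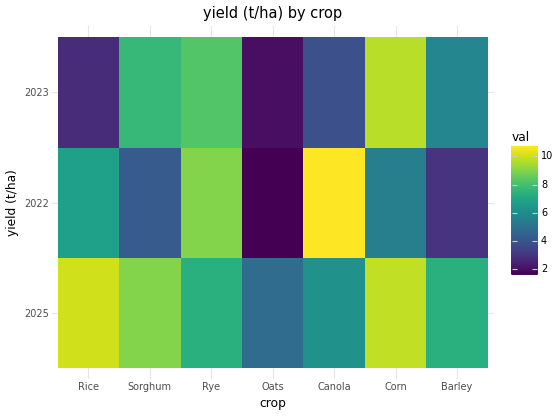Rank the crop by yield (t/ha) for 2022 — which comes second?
Top 3 for 2022: Canola ≈ 11, Rye ≈ 9, Rice ≈ 7.

Rye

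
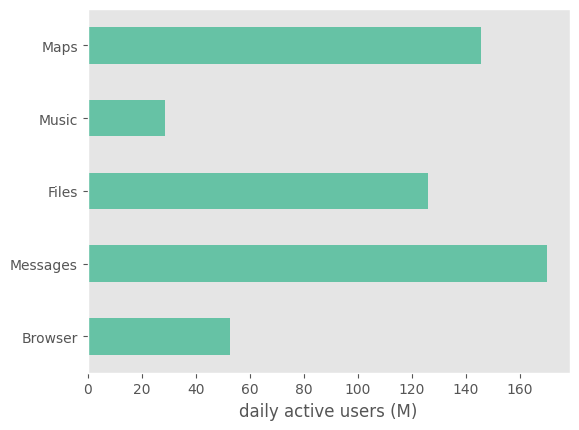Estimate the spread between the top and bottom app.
Max Messages ≈ 160, min Music ≈ 20; range ≈ 140.

≈ 140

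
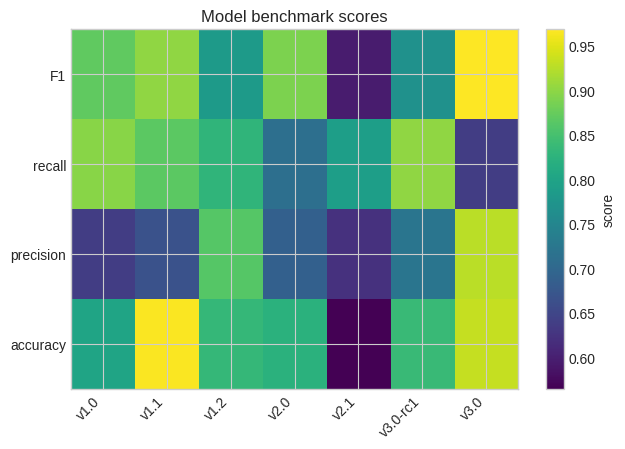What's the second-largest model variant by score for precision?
v1.2

Top 3 for precision: v3.0 ≈ 0.95, v1.2 ≈ 0.85, v3.0-rc1 ≈ 0.70.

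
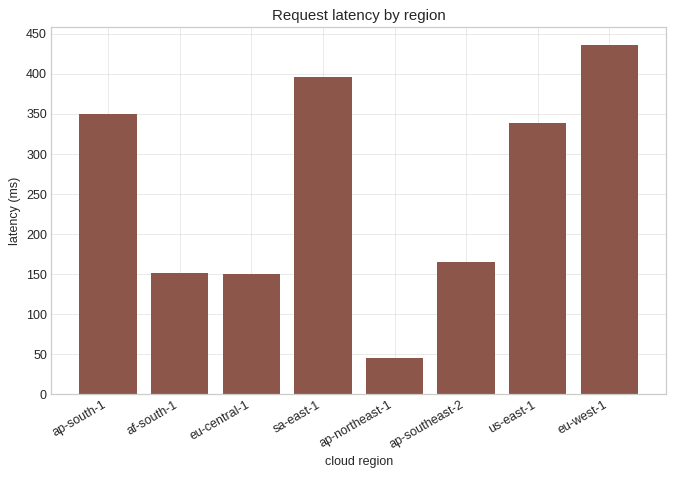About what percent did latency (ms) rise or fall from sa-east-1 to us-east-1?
≈ -12.5%

sa-east-1 ≈ 400, us-east-1 ≈ 350; (350 − 400) / 400 ≈ -12.5%.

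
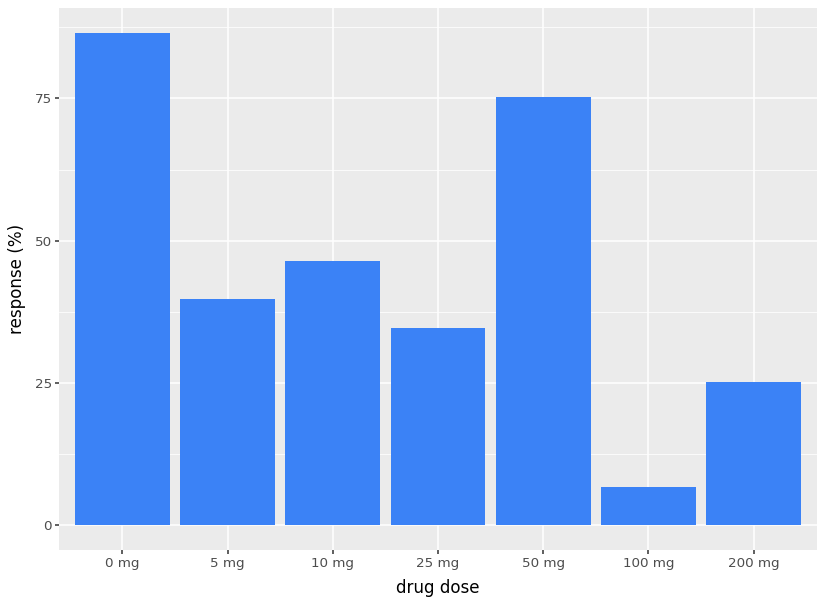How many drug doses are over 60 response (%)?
2

Above 60: 0 mg, 50 mg.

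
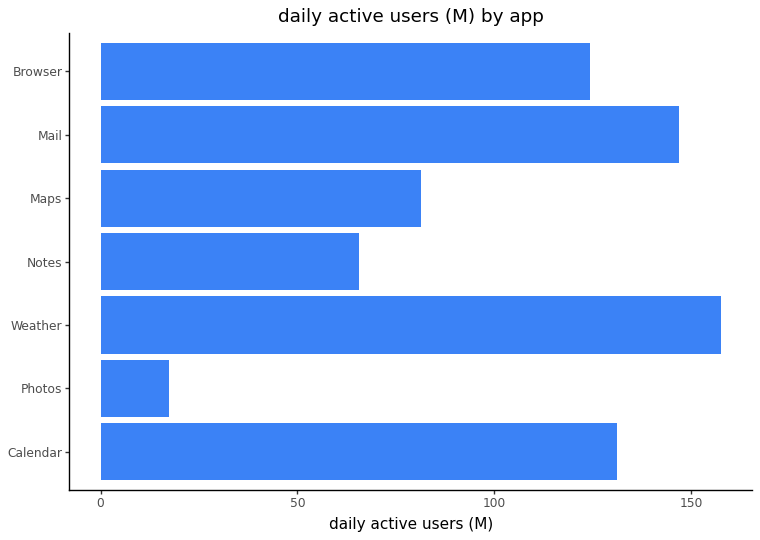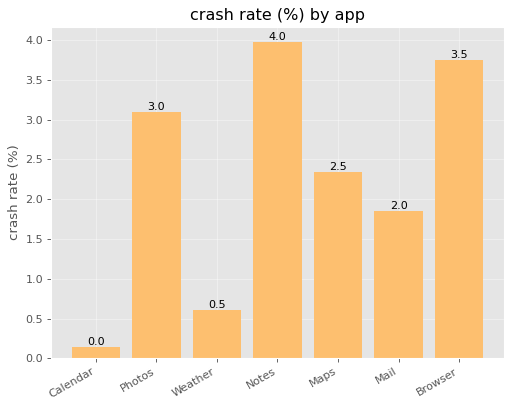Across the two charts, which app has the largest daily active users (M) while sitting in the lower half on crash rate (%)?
Chart 2 median crash rate (%) ≈ 2.5; below-median apps: Calendar, Weather, Mail. Among those, Weather has the highest daily active users (M) (≈ 160).

Weather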